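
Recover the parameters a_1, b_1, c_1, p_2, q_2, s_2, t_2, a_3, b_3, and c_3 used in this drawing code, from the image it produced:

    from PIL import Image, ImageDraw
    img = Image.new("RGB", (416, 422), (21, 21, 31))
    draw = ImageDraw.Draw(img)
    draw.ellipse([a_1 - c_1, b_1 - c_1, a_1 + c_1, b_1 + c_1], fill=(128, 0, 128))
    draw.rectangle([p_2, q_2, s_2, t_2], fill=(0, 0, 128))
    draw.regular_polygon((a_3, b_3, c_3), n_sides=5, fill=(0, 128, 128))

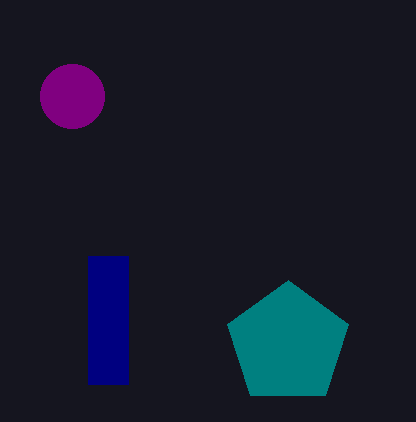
a_1 = 72
b_1 = 96
c_1 = 32
p_2 = 88
q_2 = 256
s_2 = 128
t_2 = 384
a_3 = 288
b_3 = 344
c_3 = 64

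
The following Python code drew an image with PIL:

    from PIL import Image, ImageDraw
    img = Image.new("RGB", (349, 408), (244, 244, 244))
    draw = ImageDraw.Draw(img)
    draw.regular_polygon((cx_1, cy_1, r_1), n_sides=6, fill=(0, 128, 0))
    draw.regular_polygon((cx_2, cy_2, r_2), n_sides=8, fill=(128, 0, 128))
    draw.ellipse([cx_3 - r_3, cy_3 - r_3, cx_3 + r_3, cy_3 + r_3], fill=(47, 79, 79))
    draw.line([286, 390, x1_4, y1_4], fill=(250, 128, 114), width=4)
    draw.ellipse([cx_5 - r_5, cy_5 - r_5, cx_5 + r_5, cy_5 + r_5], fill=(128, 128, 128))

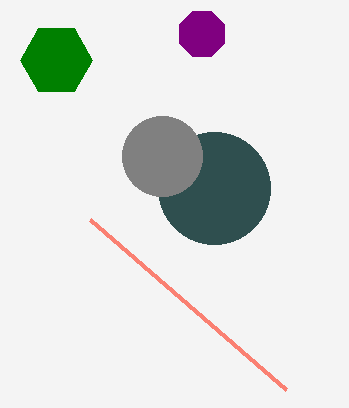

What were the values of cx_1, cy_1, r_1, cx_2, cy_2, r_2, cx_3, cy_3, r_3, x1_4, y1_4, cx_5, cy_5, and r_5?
cx_1 = 56; cy_1 = 60; r_1 = 36; cx_2 = 202; cy_2 = 34; r_2 = 24; cx_3 = 214; cy_3 = 188; r_3 = 56; x1_4 = 90; y1_4 = 220; cx_5 = 162; cy_5 = 156; r_5 = 40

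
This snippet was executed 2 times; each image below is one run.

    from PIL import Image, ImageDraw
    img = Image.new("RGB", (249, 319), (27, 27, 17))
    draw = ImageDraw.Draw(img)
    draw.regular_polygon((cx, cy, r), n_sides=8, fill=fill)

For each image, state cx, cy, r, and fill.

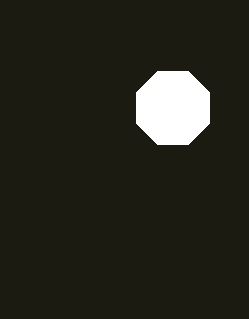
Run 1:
cx = 173; cy = 108; r = 40; fill = 'white'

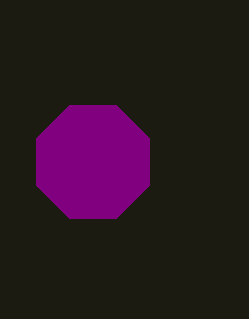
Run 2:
cx = 93
cy = 162
r = 61
fill = 'purple'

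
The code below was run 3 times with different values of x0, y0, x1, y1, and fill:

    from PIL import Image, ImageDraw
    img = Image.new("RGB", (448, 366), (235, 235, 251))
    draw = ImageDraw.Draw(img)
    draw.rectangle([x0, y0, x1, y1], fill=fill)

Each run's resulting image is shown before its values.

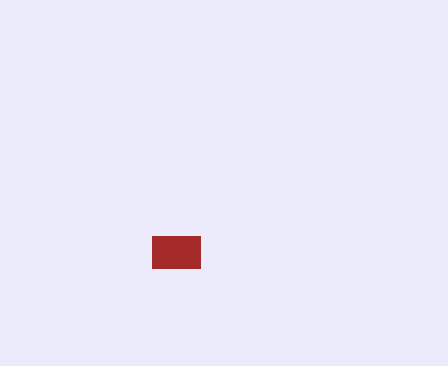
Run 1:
x0 = 152; y0 = 236; x1 = 200; y1 = 268; fill = 'brown'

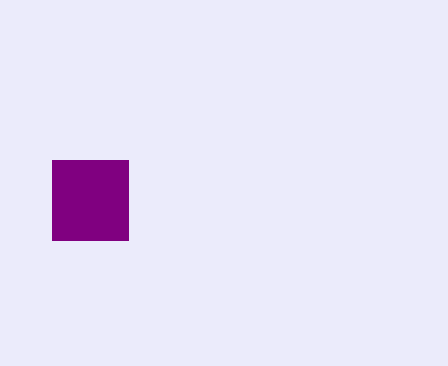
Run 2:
x0 = 52, y0 = 160, x1 = 128, y1 = 240, fill = 'purple'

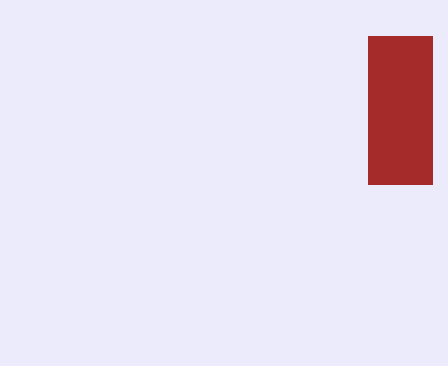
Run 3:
x0 = 368, y0 = 36, x1 = 432, y1 = 184, fill = 'brown'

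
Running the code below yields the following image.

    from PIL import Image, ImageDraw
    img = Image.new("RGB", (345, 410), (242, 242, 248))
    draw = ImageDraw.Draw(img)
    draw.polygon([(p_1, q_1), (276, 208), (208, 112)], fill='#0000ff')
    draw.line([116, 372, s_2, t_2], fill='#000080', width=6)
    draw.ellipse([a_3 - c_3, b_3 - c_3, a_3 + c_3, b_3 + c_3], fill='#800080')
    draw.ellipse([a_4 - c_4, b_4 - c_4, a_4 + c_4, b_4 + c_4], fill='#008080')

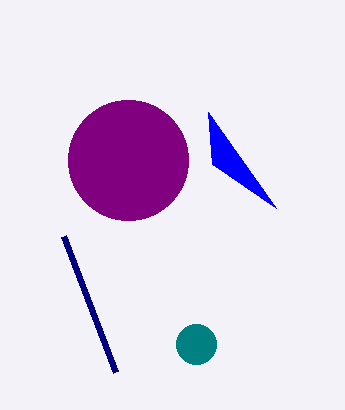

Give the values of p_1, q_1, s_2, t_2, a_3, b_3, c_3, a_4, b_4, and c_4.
p_1 = 212; q_1 = 164; s_2 = 64; t_2 = 236; a_3 = 128; b_3 = 160; c_3 = 60; a_4 = 196; b_4 = 344; c_4 = 20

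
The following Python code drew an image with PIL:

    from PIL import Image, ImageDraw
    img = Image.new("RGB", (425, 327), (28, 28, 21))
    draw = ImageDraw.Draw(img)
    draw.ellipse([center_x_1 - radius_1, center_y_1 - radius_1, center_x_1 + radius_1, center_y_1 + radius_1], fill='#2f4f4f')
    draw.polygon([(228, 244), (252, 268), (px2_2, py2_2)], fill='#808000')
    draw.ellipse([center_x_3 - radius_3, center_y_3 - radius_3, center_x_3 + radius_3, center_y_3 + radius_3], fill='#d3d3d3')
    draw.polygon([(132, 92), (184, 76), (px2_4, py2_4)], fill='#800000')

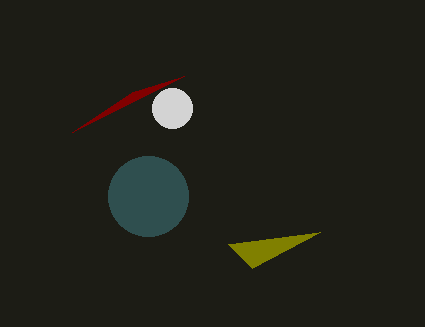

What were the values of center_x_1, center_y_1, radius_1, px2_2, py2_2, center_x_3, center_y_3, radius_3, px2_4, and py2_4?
center_x_1 = 148, center_y_1 = 196, radius_1 = 40, px2_2 = 320, py2_2 = 232, center_x_3 = 172, center_y_3 = 108, radius_3 = 20, px2_4 = 72, py2_4 = 132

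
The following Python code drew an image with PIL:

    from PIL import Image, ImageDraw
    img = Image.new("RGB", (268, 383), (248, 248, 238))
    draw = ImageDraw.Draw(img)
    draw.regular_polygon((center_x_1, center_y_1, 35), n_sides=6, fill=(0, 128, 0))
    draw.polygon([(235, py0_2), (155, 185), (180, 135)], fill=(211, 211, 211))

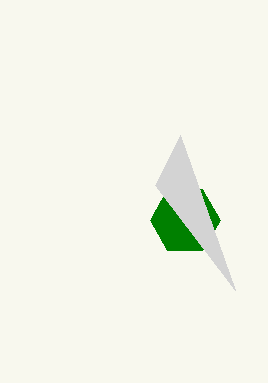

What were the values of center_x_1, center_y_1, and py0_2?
center_x_1 = 185, center_y_1 = 220, py0_2 = 290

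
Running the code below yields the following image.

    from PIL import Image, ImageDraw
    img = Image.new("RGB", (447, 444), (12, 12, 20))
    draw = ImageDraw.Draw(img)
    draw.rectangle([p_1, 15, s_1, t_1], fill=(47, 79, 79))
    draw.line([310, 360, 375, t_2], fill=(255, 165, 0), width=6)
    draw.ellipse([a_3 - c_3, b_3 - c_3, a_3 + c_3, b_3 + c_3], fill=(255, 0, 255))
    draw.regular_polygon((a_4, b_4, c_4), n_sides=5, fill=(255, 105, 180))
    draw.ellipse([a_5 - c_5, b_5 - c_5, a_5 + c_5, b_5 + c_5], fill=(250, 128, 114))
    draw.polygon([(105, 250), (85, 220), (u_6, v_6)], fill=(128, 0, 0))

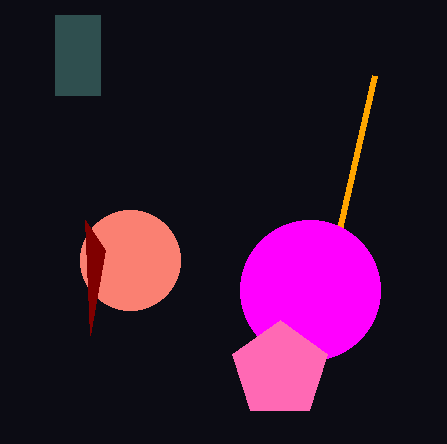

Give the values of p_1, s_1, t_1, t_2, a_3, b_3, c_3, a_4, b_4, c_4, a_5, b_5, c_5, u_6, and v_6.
p_1 = 55; s_1 = 100; t_1 = 95; t_2 = 75; a_3 = 310; b_3 = 290; c_3 = 70; a_4 = 280; b_4 = 370; c_4 = 50; a_5 = 130; b_5 = 260; c_5 = 50; u_6 = 90; v_6 = 335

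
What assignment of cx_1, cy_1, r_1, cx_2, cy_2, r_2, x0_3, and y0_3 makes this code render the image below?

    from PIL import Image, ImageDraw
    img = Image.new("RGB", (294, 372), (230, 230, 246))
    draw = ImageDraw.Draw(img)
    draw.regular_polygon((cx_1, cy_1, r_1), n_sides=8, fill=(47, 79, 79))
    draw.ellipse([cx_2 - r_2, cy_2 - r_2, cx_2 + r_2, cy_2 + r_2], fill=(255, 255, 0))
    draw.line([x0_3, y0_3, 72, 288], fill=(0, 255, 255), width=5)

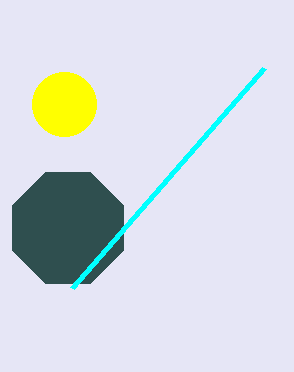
cx_1 = 68; cy_1 = 228; r_1 = 60; cx_2 = 64; cy_2 = 104; r_2 = 32; x0_3 = 264; y0_3 = 68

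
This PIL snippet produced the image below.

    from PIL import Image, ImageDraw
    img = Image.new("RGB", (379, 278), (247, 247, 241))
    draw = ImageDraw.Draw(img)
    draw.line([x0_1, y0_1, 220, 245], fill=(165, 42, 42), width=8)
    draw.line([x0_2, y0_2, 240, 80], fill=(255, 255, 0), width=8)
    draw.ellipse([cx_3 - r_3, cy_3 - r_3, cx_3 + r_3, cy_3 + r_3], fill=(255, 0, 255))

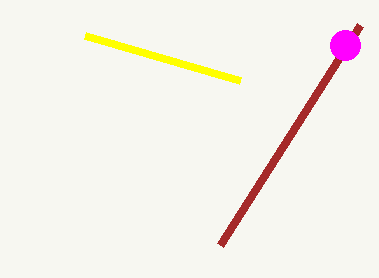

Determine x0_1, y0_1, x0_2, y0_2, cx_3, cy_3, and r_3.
x0_1 = 360, y0_1 = 25, x0_2 = 85, y0_2 = 35, cx_3 = 345, cy_3 = 45, r_3 = 15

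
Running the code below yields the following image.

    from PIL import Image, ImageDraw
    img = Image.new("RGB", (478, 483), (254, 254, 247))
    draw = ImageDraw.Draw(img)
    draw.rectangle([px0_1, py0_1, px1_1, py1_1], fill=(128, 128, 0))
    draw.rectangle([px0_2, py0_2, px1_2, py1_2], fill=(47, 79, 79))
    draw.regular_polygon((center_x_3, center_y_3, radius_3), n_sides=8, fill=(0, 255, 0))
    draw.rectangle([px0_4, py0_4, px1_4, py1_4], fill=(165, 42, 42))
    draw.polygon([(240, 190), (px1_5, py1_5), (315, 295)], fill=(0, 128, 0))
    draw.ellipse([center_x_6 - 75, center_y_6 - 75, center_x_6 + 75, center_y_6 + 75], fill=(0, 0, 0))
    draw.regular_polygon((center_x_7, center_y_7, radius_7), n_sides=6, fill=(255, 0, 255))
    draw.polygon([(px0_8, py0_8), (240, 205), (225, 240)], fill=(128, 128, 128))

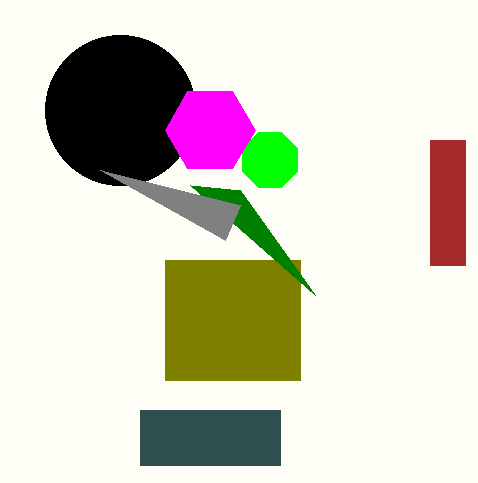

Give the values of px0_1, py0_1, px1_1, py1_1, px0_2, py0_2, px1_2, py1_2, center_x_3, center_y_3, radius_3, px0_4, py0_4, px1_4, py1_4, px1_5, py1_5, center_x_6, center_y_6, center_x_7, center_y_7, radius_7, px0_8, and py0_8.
px0_1 = 165; py0_1 = 260; px1_1 = 300; py1_1 = 380; px0_2 = 140; py0_2 = 410; px1_2 = 280; py1_2 = 465; center_x_3 = 270; center_y_3 = 160; radius_3 = 30; px0_4 = 430; py0_4 = 140; px1_4 = 465; py1_4 = 265; px1_5 = 190; py1_5 = 185; center_x_6 = 120; center_y_6 = 110; center_x_7 = 210; center_y_7 = 130; radius_7 = 45; px0_8 = 100; py0_8 = 170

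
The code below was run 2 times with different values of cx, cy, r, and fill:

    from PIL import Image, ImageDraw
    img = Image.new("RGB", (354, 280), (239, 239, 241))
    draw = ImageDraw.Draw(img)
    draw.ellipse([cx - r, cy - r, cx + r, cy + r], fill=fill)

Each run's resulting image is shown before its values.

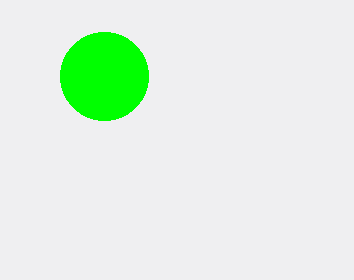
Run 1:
cx = 104
cy = 76
r = 44
fill = 'lime'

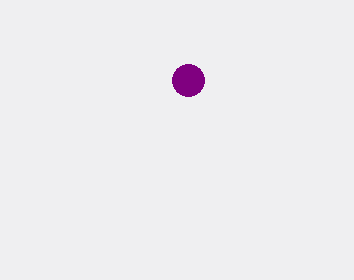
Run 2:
cx = 188; cy = 80; r = 16; fill = 'purple'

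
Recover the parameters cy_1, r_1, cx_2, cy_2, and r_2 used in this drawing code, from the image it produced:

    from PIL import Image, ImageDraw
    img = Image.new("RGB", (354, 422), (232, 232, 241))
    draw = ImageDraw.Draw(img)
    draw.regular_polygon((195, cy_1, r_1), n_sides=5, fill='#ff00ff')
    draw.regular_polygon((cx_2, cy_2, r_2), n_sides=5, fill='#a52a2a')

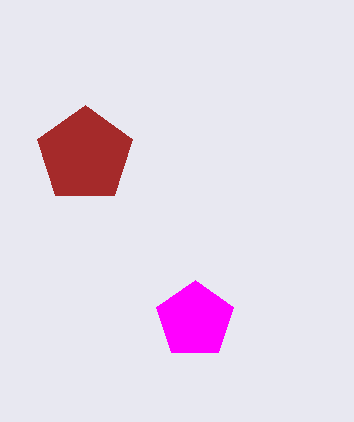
cy_1 = 320, r_1 = 40, cx_2 = 85, cy_2 = 155, r_2 = 50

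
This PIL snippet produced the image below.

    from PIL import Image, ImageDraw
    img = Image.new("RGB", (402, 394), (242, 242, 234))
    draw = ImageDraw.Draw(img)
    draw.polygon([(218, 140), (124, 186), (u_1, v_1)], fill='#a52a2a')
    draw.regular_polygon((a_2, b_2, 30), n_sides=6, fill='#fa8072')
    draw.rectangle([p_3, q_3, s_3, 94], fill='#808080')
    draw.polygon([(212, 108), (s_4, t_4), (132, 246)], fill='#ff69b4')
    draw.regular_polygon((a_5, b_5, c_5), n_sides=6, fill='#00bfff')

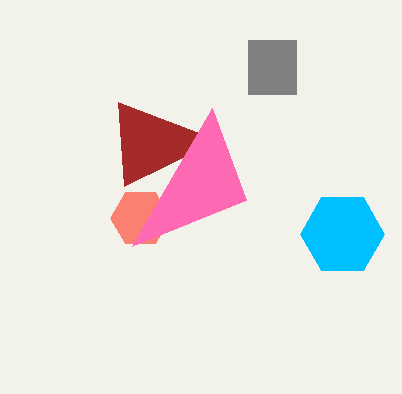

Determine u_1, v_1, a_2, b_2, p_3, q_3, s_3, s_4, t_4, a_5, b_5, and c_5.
u_1 = 118; v_1 = 102; a_2 = 140; b_2 = 218; p_3 = 248; q_3 = 40; s_3 = 296; s_4 = 246; t_4 = 200; a_5 = 342; b_5 = 234; c_5 = 42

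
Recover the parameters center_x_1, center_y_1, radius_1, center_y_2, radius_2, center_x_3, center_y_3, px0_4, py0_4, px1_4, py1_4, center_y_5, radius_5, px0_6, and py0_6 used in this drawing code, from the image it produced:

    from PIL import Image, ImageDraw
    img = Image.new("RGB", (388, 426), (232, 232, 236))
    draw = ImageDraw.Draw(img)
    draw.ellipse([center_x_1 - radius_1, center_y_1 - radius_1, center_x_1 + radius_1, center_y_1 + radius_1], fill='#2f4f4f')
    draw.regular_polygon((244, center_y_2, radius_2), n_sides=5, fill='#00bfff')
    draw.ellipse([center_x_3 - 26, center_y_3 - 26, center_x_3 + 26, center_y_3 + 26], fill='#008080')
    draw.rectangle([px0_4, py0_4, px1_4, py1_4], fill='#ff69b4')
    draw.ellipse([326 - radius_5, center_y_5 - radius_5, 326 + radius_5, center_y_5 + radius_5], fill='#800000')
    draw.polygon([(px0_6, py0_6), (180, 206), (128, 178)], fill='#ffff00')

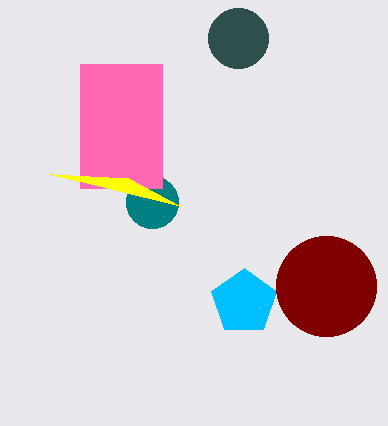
center_x_1 = 238, center_y_1 = 38, radius_1 = 30, center_y_2 = 302, radius_2 = 34, center_x_3 = 152, center_y_3 = 202, px0_4 = 80, py0_4 = 64, px1_4 = 162, py1_4 = 188, center_y_5 = 286, radius_5 = 50, px0_6 = 50, py0_6 = 174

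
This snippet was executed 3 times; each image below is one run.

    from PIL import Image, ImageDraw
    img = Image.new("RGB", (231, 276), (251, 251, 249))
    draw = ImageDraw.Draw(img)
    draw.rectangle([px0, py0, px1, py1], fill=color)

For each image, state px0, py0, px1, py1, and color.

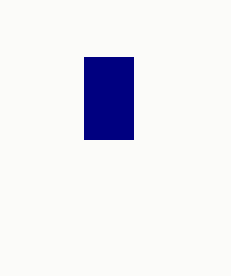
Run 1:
px0 = 84; py0 = 57; px1 = 133; py1 = 139; color = 'navy'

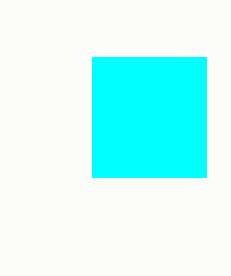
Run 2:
px0 = 92
py0 = 57
px1 = 206
py1 = 177
color = 'cyan'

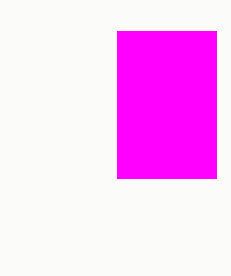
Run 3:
px0 = 117; py0 = 31; px1 = 216; py1 = 178; color = 'magenta'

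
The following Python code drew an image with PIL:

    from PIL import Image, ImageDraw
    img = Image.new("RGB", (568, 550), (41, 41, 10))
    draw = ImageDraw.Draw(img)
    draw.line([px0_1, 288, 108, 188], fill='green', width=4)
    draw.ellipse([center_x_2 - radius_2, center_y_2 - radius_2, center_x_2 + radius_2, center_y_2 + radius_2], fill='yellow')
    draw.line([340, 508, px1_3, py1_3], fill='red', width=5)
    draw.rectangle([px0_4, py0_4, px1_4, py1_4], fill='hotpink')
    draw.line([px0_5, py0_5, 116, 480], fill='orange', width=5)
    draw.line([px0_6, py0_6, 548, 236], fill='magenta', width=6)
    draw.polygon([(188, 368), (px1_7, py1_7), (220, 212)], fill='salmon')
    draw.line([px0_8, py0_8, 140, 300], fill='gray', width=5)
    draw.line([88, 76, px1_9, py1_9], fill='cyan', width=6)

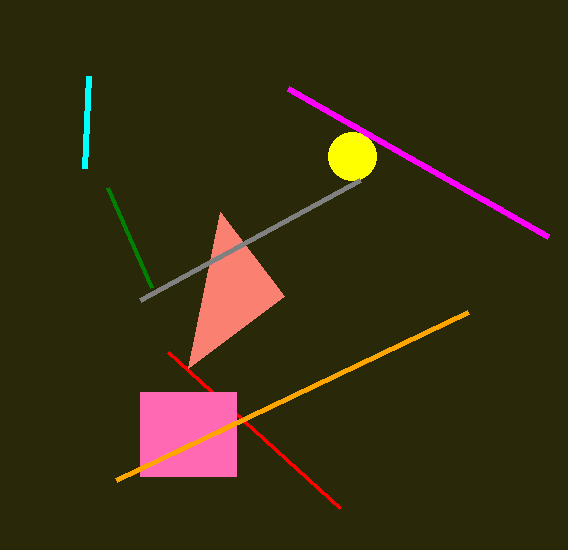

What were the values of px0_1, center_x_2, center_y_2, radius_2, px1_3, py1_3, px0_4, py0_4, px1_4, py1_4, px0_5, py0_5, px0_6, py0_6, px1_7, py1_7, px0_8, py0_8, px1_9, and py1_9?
px0_1 = 152; center_x_2 = 352; center_y_2 = 156; radius_2 = 24; px1_3 = 168; py1_3 = 352; px0_4 = 140; py0_4 = 392; px1_4 = 236; py1_4 = 476; px0_5 = 468; py0_5 = 312; px0_6 = 288; py0_6 = 88; px1_7 = 284; py1_7 = 296; px0_8 = 360; py0_8 = 180; px1_9 = 84; py1_9 = 168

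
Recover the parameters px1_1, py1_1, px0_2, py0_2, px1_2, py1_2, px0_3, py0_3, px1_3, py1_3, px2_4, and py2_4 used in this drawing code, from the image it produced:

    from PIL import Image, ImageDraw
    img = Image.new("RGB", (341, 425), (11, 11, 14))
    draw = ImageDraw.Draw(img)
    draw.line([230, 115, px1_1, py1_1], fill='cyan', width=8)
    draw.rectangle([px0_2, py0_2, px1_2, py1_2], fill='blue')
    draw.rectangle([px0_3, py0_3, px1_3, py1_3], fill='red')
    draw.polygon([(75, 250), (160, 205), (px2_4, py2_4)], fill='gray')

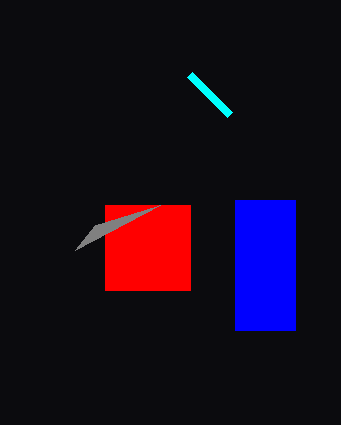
px1_1 = 190
py1_1 = 75
px0_2 = 235
py0_2 = 200
px1_2 = 295
py1_2 = 330
px0_3 = 105
py0_3 = 205
px1_3 = 190
py1_3 = 290
px2_4 = 95
py2_4 = 225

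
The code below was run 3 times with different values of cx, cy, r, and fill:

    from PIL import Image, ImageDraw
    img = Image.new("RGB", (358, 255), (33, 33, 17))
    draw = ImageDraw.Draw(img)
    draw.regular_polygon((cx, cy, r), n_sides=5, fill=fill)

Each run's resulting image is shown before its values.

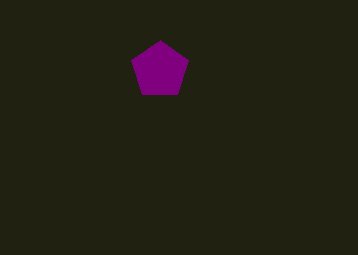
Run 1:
cx = 160
cy = 70
r = 30
fill = 'purple'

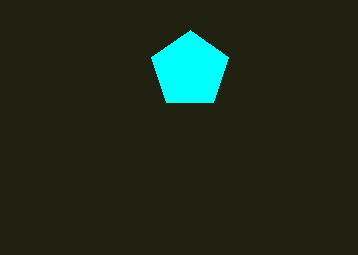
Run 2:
cx = 190, cy = 70, r = 40, fill = 'cyan'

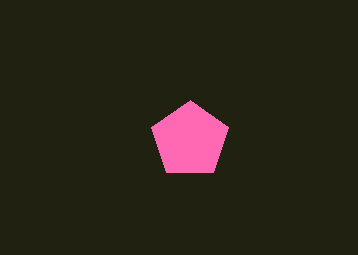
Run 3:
cx = 190, cy = 140, r = 40, fill = 'hotpink'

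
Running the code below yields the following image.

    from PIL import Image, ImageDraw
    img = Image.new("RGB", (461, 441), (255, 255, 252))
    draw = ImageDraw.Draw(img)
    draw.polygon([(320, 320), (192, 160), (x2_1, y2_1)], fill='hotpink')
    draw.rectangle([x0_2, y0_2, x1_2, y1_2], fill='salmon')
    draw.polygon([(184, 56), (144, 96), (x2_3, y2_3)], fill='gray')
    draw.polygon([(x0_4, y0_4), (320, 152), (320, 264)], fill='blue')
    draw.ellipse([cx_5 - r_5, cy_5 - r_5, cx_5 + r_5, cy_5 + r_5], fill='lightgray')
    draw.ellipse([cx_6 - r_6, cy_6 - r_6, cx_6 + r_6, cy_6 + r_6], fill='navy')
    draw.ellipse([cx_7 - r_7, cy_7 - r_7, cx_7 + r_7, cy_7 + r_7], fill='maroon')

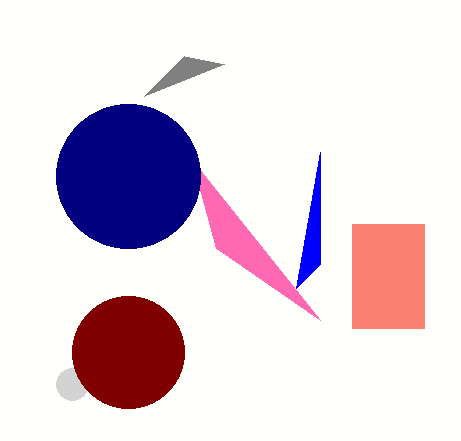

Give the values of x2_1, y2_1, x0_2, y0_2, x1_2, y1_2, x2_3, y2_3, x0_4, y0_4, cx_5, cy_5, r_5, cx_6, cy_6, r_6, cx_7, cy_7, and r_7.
x2_1 = 216; y2_1 = 248; x0_2 = 352; y0_2 = 224; x1_2 = 424; y1_2 = 328; x2_3 = 224; y2_3 = 64; x0_4 = 296; y0_4 = 288; cx_5 = 72; cy_5 = 384; r_5 = 16; cx_6 = 128; cy_6 = 176; r_6 = 72; cx_7 = 128; cy_7 = 352; r_7 = 56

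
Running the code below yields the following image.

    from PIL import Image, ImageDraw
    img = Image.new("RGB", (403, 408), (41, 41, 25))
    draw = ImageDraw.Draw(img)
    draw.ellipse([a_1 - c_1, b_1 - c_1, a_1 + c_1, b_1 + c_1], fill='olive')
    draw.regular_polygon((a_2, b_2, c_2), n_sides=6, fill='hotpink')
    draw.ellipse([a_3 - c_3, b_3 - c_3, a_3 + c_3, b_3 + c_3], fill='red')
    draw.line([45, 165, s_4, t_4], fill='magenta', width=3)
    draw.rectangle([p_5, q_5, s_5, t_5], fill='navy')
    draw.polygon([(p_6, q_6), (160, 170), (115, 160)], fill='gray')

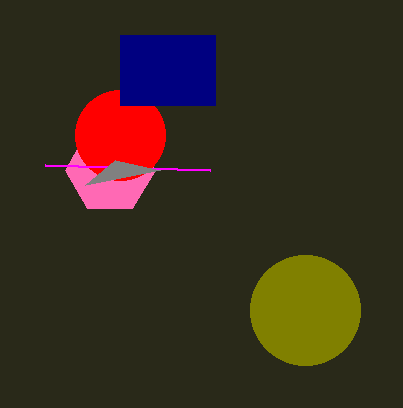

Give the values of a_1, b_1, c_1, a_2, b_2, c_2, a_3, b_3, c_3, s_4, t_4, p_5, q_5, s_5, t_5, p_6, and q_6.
a_1 = 305
b_1 = 310
c_1 = 55
a_2 = 110
b_2 = 170
c_2 = 45
a_3 = 120
b_3 = 135
c_3 = 45
s_4 = 210
t_4 = 170
p_5 = 120
q_5 = 35
s_5 = 215
t_5 = 105
p_6 = 85
q_6 = 185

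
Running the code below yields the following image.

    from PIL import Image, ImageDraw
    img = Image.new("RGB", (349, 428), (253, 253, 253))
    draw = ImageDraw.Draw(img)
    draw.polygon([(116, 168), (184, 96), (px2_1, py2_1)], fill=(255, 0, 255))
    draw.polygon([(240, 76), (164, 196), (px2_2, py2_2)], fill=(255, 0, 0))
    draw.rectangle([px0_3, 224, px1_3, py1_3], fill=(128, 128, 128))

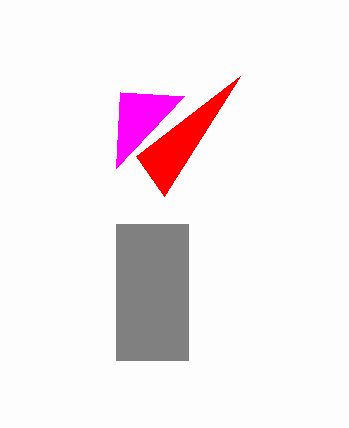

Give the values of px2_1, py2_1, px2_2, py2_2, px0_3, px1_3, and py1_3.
px2_1 = 120
py2_1 = 92
px2_2 = 136
py2_2 = 156
px0_3 = 116
px1_3 = 188
py1_3 = 360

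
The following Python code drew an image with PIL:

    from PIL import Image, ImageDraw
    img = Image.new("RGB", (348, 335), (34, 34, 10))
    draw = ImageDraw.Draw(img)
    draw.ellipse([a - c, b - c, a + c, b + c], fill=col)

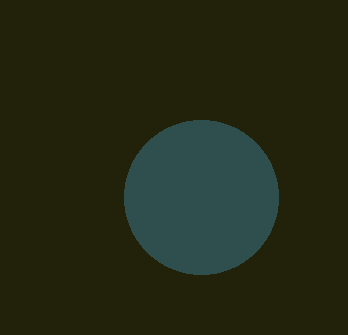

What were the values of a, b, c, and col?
a = 201
b = 197
c = 77
col = 'darkslategray'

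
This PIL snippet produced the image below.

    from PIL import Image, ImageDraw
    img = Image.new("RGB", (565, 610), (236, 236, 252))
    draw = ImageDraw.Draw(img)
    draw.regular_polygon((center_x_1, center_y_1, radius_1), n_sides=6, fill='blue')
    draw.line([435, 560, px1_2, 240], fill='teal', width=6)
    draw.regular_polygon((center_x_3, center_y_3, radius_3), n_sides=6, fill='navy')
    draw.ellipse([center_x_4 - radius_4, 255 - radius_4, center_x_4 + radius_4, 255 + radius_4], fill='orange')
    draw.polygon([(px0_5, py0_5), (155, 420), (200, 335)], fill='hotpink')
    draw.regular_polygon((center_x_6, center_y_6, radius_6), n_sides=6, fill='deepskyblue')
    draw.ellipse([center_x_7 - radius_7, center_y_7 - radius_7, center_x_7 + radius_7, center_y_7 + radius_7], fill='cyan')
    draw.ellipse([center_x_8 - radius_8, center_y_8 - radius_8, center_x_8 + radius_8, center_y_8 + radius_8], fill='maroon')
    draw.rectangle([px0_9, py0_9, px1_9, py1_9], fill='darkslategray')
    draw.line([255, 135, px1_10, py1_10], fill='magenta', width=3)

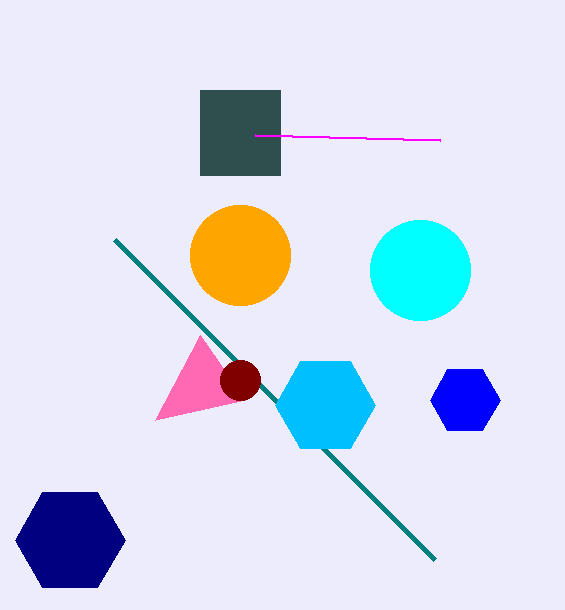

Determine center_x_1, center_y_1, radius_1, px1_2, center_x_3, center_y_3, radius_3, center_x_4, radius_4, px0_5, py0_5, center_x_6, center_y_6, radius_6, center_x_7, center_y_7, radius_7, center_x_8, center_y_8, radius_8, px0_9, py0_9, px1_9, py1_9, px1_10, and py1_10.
center_x_1 = 465
center_y_1 = 400
radius_1 = 35
px1_2 = 115
center_x_3 = 70
center_y_3 = 540
radius_3 = 55
center_x_4 = 240
radius_4 = 50
px0_5 = 245
py0_5 = 400
center_x_6 = 325
center_y_6 = 405
radius_6 = 50
center_x_7 = 420
center_y_7 = 270
radius_7 = 50
center_x_8 = 240
center_y_8 = 380
radius_8 = 20
px0_9 = 200
py0_9 = 90
px1_9 = 280
py1_9 = 175
px1_10 = 440
py1_10 = 140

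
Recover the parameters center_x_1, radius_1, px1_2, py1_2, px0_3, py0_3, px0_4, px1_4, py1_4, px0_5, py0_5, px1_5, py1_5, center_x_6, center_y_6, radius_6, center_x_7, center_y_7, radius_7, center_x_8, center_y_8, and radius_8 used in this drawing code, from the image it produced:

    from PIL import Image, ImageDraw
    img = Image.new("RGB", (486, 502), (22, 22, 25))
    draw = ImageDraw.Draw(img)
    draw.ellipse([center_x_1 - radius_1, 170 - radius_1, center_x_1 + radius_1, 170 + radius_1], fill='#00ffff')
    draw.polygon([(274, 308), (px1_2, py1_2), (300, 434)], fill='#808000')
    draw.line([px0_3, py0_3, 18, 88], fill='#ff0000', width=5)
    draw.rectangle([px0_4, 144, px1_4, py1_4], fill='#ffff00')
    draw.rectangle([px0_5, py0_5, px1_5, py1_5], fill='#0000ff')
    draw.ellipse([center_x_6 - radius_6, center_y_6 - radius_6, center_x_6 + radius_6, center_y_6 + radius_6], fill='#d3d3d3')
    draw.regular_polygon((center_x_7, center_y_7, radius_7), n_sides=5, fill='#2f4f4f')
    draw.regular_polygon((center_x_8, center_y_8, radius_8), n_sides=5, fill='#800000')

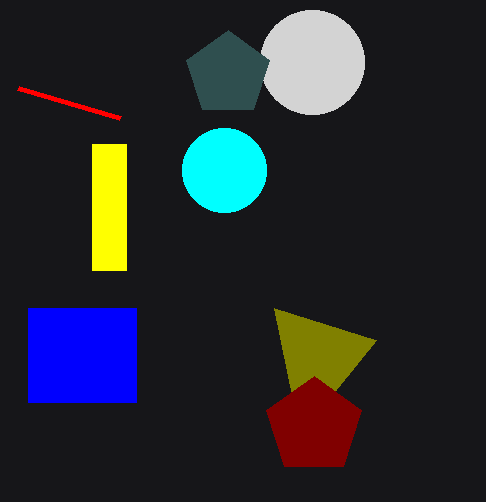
center_x_1 = 224; radius_1 = 42; px1_2 = 376; py1_2 = 340; px0_3 = 120; py0_3 = 118; px0_4 = 92; px1_4 = 126; py1_4 = 270; px0_5 = 28; py0_5 = 308; px1_5 = 136; py1_5 = 402; center_x_6 = 312; center_y_6 = 62; radius_6 = 52; center_x_7 = 228; center_y_7 = 74; radius_7 = 44; center_x_8 = 314; center_y_8 = 426; radius_8 = 50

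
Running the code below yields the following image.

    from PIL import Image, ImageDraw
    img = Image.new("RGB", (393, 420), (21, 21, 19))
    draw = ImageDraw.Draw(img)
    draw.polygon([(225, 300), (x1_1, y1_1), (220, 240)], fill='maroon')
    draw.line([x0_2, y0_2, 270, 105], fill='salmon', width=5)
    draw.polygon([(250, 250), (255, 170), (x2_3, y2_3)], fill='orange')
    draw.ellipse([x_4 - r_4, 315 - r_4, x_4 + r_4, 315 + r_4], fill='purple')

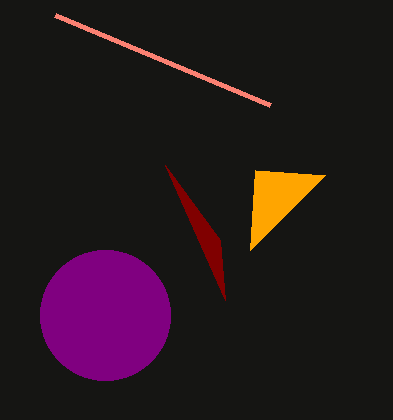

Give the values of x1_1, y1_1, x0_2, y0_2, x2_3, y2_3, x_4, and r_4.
x1_1 = 165, y1_1 = 165, x0_2 = 55, y0_2 = 15, x2_3 = 325, y2_3 = 175, x_4 = 105, r_4 = 65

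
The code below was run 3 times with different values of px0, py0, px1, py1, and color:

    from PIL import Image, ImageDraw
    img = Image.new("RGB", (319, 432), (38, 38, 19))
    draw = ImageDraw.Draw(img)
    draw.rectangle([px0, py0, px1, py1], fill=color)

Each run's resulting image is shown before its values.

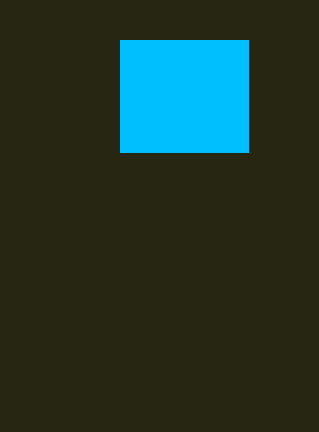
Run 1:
px0 = 120, py0 = 40, px1 = 248, py1 = 152, color = 'deepskyblue'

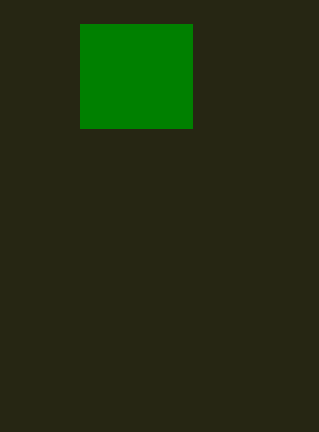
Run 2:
px0 = 80; py0 = 24; px1 = 192; py1 = 128; color = 'green'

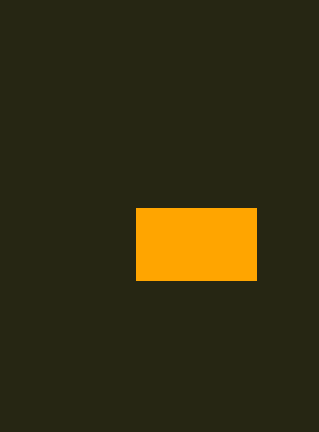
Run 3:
px0 = 136
py0 = 208
px1 = 256
py1 = 280
color = 'orange'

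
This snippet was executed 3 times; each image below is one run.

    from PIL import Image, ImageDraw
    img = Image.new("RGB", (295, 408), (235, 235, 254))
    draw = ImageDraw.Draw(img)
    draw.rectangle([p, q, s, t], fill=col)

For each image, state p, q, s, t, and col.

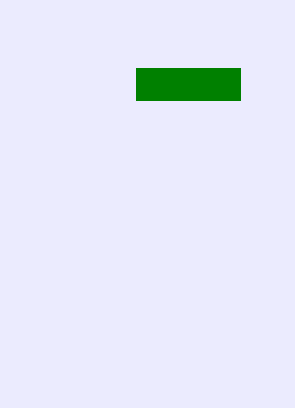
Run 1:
p = 136; q = 68; s = 240; t = 100; col = 'green'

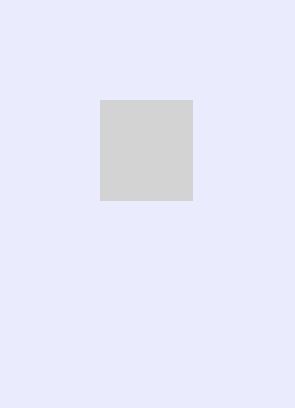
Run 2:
p = 100
q = 100
s = 192
t = 200
col = 'lightgray'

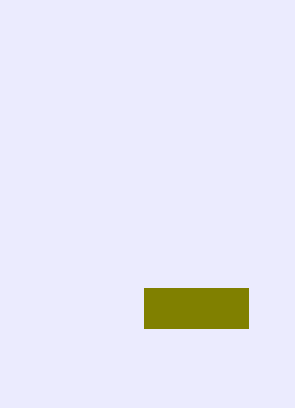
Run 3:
p = 144
q = 288
s = 248
t = 328
col = 'olive'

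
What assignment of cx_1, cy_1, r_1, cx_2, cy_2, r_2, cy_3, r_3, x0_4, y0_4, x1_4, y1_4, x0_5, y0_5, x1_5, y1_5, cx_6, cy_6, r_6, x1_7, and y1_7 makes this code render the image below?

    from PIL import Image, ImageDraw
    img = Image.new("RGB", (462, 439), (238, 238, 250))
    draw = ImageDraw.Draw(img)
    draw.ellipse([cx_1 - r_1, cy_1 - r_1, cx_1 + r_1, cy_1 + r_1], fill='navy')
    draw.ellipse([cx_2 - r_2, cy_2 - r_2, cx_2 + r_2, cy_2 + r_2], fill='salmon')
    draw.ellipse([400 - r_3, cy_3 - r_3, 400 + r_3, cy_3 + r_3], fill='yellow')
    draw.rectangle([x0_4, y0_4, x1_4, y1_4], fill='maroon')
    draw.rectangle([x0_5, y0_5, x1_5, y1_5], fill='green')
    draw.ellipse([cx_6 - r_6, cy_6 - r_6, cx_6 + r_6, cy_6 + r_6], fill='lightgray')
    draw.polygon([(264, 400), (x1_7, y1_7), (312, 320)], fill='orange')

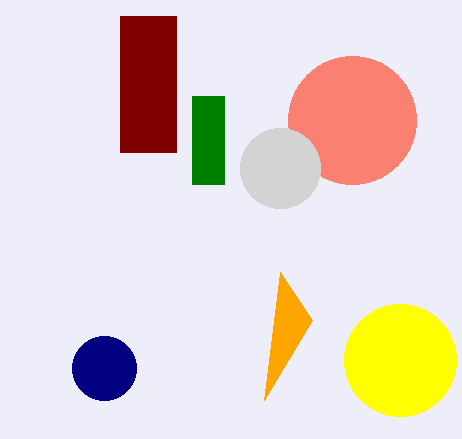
cx_1 = 104; cy_1 = 368; r_1 = 32; cx_2 = 352; cy_2 = 120; r_2 = 64; cy_3 = 360; r_3 = 56; x0_4 = 120; y0_4 = 16; x1_4 = 176; y1_4 = 152; x0_5 = 192; y0_5 = 96; x1_5 = 224; y1_5 = 184; cx_6 = 280; cy_6 = 168; r_6 = 40; x1_7 = 280; y1_7 = 272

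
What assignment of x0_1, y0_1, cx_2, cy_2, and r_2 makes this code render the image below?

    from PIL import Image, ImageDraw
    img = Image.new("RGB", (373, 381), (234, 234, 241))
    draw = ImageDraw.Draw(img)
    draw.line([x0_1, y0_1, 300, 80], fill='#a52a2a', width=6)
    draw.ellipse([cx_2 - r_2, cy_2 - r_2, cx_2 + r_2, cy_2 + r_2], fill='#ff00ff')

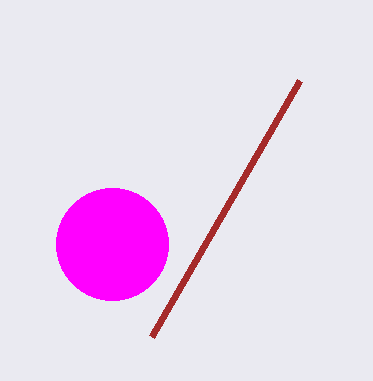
x0_1 = 152
y0_1 = 336
cx_2 = 112
cy_2 = 244
r_2 = 56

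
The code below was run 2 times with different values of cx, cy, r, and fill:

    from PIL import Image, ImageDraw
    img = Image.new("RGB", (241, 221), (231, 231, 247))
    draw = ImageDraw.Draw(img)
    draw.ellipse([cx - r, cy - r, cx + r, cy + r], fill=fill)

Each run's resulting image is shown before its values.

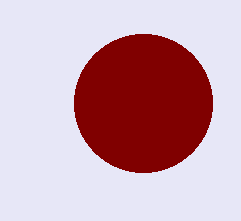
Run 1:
cx = 143; cy = 103; r = 69; fill = 'maroon'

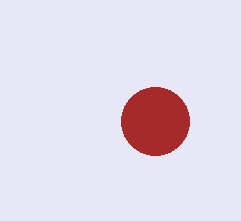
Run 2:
cx = 155, cy = 121, r = 34, fill = 'brown'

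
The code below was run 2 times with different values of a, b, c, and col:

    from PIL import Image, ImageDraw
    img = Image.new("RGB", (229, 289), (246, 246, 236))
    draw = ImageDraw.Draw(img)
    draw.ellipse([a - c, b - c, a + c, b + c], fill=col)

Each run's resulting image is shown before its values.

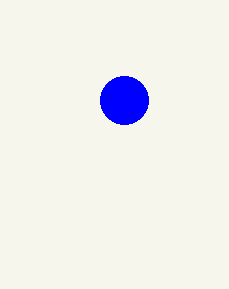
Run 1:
a = 124
b = 100
c = 24
col = 'blue'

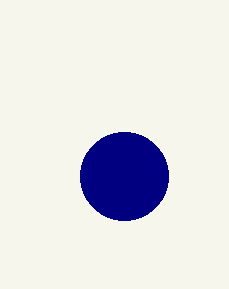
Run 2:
a = 124
b = 176
c = 44
col = 'navy'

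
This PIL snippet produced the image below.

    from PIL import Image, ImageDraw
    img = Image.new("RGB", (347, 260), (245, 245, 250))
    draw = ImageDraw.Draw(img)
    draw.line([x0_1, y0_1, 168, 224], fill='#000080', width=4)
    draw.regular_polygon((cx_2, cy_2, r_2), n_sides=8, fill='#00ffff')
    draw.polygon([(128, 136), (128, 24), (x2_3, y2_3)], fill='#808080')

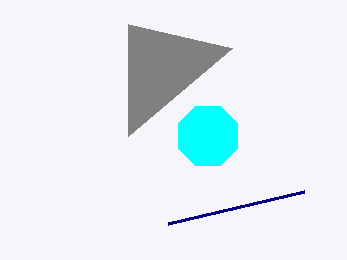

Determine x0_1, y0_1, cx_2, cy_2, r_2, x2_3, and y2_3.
x0_1 = 304, y0_1 = 192, cx_2 = 208, cy_2 = 136, r_2 = 32, x2_3 = 232, y2_3 = 48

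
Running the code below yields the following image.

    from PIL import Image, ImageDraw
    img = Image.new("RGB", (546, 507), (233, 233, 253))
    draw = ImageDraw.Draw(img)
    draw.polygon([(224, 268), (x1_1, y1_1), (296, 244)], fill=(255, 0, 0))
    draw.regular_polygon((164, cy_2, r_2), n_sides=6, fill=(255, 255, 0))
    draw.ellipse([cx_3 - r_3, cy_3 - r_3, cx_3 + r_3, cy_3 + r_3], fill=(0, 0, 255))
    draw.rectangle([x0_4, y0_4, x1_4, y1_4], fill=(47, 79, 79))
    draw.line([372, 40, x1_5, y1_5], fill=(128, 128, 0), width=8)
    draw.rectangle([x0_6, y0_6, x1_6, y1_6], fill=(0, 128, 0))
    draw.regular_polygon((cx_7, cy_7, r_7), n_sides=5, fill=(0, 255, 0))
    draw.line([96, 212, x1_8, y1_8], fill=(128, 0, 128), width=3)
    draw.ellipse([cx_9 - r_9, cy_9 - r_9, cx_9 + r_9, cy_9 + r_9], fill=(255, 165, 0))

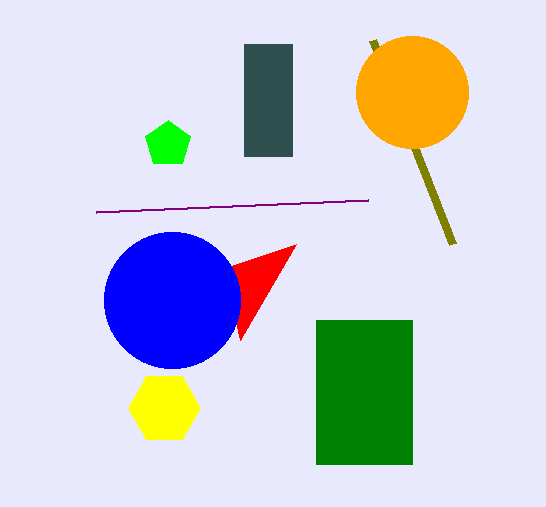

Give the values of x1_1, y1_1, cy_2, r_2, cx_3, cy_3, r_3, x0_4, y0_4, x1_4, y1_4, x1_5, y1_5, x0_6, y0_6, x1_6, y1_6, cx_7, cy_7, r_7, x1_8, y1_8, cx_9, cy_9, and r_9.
x1_1 = 240; y1_1 = 340; cy_2 = 408; r_2 = 36; cx_3 = 172; cy_3 = 300; r_3 = 68; x0_4 = 244; y0_4 = 44; x1_4 = 292; y1_4 = 156; x1_5 = 452; y1_5 = 244; x0_6 = 316; y0_6 = 320; x1_6 = 412; y1_6 = 464; cx_7 = 168; cy_7 = 144; r_7 = 24; x1_8 = 368; y1_8 = 200; cx_9 = 412; cy_9 = 92; r_9 = 56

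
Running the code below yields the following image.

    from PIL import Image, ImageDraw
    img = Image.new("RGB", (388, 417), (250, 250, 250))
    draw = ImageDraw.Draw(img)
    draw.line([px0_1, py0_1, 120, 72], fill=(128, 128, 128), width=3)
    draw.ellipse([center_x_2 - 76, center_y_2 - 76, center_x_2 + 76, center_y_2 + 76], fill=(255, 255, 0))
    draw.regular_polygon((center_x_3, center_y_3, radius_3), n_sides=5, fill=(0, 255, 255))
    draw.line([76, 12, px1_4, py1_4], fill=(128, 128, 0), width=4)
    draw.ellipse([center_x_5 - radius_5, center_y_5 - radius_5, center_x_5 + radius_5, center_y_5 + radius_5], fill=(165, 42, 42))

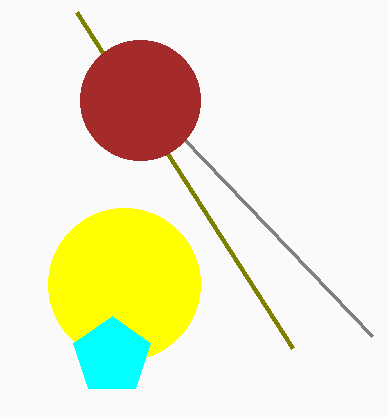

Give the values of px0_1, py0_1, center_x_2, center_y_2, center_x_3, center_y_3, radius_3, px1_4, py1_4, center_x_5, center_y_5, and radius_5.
px0_1 = 372, py0_1 = 336, center_x_2 = 124, center_y_2 = 284, center_x_3 = 112, center_y_3 = 356, radius_3 = 40, px1_4 = 292, py1_4 = 348, center_x_5 = 140, center_y_5 = 100, radius_5 = 60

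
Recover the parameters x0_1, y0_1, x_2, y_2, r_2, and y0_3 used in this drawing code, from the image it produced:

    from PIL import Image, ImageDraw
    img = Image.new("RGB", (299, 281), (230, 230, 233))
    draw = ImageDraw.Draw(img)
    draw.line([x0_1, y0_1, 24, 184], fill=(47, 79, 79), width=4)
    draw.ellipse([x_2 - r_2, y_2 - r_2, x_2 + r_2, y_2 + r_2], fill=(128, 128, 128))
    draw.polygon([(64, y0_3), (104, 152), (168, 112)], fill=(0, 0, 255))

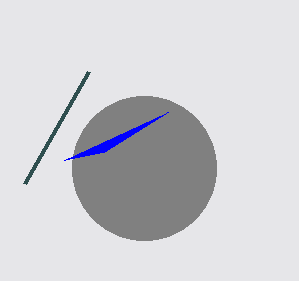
x0_1 = 88
y0_1 = 72
x_2 = 144
y_2 = 168
r_2 = 72
y0_3 = 160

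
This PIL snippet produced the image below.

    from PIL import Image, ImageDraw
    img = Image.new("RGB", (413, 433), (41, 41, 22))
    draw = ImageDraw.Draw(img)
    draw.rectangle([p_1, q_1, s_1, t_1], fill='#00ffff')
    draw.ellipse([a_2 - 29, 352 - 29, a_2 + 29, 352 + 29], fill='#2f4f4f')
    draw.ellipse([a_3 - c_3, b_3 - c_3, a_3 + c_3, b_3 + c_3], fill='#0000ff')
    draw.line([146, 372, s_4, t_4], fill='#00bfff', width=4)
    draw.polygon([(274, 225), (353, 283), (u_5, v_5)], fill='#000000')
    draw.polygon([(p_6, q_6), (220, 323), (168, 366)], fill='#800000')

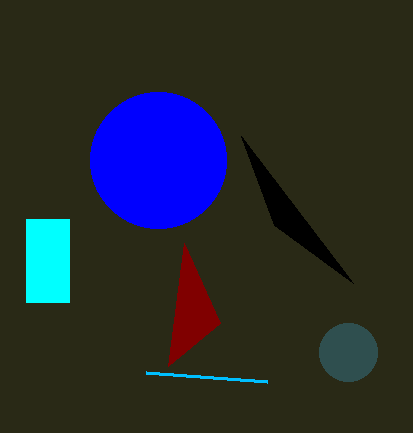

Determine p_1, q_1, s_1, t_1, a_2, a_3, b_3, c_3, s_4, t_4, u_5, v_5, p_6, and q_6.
p_1 = 26
q_1 = 219
s_1 = 69
t_1 = 302
a_2 = 348
a_3 = 158
b_3 = 160
c_3 = 68
s_4 = 267
t_4 = 381
u_5 = 241
v_5 = 136
p_6 = 184
q_6 = 243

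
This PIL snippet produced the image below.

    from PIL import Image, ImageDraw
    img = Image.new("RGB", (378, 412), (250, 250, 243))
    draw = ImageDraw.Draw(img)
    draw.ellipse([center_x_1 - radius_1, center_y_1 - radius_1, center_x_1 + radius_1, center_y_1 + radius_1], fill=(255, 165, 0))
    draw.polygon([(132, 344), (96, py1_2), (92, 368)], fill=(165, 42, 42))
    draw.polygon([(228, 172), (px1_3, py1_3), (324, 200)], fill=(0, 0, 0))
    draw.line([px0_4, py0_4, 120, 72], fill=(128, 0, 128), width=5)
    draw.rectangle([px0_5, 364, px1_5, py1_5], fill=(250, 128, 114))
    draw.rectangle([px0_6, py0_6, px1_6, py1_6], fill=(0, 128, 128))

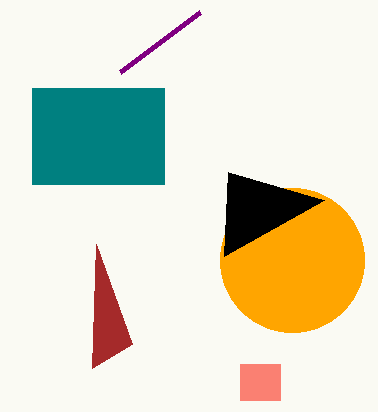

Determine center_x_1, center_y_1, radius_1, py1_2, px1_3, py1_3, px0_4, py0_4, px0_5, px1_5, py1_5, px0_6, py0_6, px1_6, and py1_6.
center_x_1 = 292; center_y_1 = 260; radius_1 = 72; py1_2 = 244; px1_3 = 224; py1_3 = 256; px0_4 = 200; py0_4 = 12; px0_5 = 240; px1_5 = 280; py1_5 = 400; px0_6 = 32; py0_6 = 88; px1_6 = 164; py1_6 = 184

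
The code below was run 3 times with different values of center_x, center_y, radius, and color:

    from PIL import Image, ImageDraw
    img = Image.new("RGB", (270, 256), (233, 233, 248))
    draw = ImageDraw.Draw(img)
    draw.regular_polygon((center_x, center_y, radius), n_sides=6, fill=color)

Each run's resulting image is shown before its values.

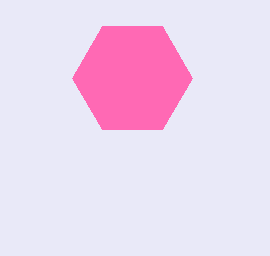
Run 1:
center_x = 132, center_y = 78, radius = 60, color = 'hotpink'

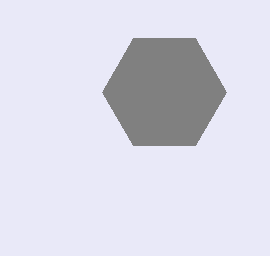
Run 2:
center_x = 164
center_y = 92
radius = 62
color = 'gray'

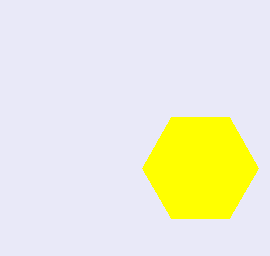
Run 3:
center_x = 200
center_y = 168
radius = 58
color = 'yellow'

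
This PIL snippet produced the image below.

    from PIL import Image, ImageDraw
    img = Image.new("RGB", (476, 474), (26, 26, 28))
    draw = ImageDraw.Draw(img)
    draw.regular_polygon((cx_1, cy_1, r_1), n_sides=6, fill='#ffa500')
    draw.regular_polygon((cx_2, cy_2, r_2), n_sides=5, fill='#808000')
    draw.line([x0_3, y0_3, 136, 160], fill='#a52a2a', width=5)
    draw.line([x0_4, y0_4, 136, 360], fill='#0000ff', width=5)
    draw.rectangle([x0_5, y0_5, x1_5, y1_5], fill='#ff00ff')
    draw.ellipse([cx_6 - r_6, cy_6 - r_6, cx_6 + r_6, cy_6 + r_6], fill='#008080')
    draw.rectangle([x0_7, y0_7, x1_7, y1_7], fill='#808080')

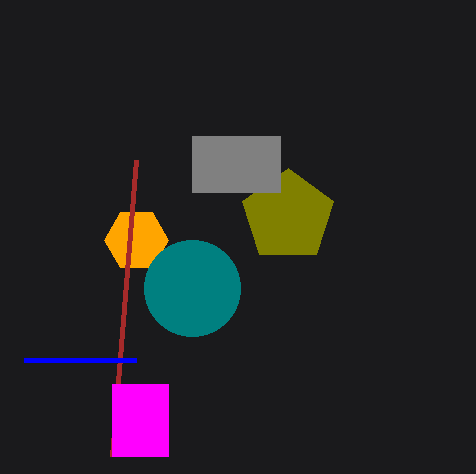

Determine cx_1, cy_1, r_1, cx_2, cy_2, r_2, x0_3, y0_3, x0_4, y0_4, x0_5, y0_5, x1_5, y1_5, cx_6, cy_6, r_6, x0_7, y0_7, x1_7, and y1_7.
cx_1 = 136; cy_1 = 240; r_1 = 32; cx_2 = 288; cy_2 = 216; r_2 = 48; x0_3 = 112; y0_3 = 456; x0_4 = 24; y0_4 = 360; x0_5 = 112; y0_5 = 384; x1_5 = 168; y1_5 = 456; cx_6 = 192; cy_6 = 288; r_6 = 48; x0_7 = 192; y0_7 = 136; x1_7 = 280; y1_7 = 192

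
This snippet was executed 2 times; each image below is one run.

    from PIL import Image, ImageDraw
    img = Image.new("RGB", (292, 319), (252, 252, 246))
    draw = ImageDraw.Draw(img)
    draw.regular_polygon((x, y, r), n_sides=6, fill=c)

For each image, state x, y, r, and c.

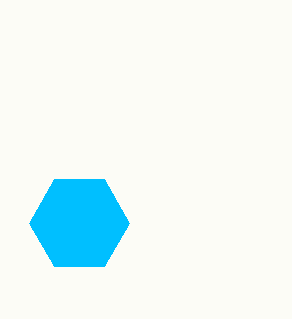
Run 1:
x = 79
y = 223
r = 50
c = 'deepskyblue'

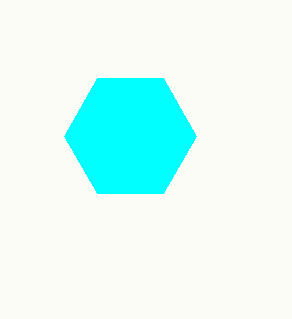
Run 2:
x = 130; y = 136; r = 66; c = 'cyan'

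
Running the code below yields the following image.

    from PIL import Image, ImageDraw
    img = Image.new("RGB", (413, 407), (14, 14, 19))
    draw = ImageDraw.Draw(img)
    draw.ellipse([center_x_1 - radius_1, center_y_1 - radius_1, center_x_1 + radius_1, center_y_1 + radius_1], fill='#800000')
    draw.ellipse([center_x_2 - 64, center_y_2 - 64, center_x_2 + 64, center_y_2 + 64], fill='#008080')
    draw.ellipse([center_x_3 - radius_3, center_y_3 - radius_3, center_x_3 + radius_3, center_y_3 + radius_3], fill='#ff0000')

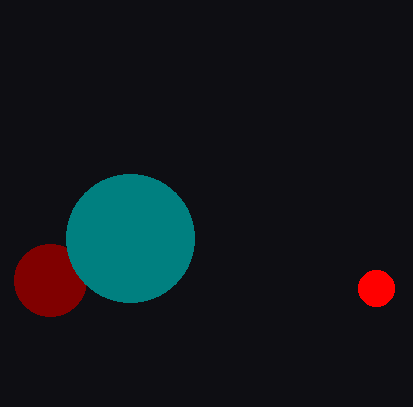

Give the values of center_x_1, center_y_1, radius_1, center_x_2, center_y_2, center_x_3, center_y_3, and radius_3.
center_x_1 = 50
center_y_1 = 280
radius_1 = 36
center_x_2 = 130
center_y_2 = 238
center_x_3 = 376
center_y_3 = 288
radius_3 = 18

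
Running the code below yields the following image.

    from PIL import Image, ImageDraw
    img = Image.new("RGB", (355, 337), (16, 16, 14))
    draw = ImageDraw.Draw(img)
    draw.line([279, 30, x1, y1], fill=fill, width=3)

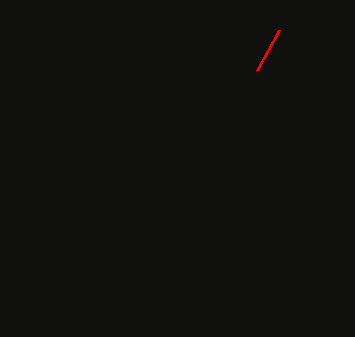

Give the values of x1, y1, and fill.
x1 = 257, y1 = 70, fill = 'red'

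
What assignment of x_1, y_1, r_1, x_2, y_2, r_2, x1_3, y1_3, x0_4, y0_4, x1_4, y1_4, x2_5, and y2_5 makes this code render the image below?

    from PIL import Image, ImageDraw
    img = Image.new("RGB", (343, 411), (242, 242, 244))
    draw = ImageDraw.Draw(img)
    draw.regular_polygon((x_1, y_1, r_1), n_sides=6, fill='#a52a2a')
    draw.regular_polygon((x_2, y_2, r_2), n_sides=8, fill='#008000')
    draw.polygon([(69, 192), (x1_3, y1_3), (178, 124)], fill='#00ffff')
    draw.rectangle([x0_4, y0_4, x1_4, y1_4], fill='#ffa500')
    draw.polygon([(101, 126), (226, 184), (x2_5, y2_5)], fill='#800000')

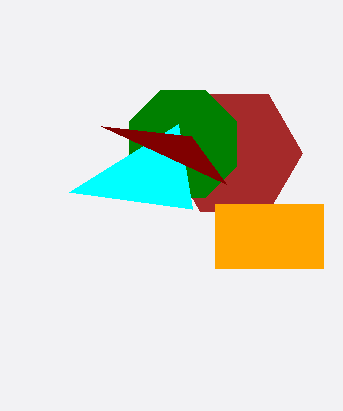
x_1 = 234; y_1 = 153; r_1 = 68; x_2 = 183; y_2 = 144; r_2 = 58; x1_3 = 192; y1_3 = 209; x0_4 = 215; y0_4 = 204; x1_4 = 323; y1_4 = 268; x2_5 = 191; y2_5 = 136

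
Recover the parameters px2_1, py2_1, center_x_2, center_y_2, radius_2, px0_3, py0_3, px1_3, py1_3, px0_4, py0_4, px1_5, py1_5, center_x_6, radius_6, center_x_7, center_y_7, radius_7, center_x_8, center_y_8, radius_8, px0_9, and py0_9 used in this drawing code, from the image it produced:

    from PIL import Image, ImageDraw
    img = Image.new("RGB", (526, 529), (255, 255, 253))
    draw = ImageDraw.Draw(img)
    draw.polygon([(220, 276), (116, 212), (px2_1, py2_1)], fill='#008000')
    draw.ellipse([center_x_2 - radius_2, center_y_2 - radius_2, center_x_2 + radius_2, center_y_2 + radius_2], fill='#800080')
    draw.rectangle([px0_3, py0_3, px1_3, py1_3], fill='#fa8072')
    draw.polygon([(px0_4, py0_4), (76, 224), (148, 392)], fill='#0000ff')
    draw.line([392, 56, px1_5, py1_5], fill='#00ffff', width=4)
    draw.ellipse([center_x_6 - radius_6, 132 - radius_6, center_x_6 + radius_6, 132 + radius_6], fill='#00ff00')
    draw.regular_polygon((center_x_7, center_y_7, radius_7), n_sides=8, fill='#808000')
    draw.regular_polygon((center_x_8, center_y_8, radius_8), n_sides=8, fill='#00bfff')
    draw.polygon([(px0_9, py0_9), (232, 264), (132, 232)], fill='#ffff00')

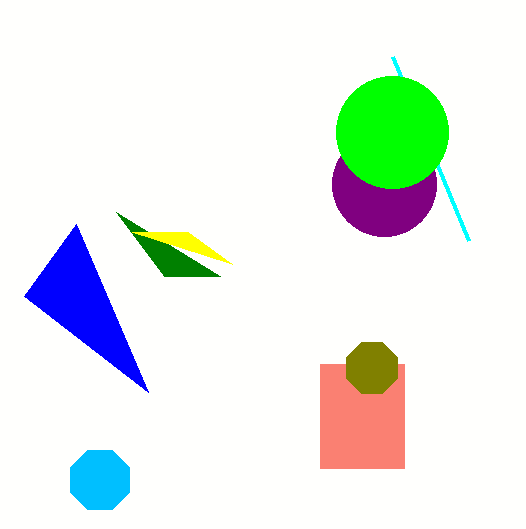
px2_1 = 164
py2_1 = 276
center_x_2 = 384
center_y_2 = 184
radius_2 = 52
px0_3 = 320
py0_3 = 364
px1_3 = 404
py1_3 = 468
px0_4 = 24
py0_4 = 296
px1_5 = 468
py1_5 = 240
center_x_6 = 392
radius_6 = 56
center_x_7 = 372
center_y_7 = 368
radius_7 = 28
center_x_8 = 100
center_y_8 = 480
radius_8 = 32
px0_9 = 188
py0_9 = 232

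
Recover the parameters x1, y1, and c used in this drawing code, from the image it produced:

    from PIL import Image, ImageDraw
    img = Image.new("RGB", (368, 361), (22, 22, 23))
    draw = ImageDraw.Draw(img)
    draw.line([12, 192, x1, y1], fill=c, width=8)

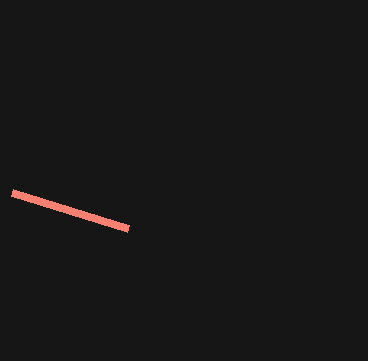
x1 = 128
y1 = 228
c = 'salmon'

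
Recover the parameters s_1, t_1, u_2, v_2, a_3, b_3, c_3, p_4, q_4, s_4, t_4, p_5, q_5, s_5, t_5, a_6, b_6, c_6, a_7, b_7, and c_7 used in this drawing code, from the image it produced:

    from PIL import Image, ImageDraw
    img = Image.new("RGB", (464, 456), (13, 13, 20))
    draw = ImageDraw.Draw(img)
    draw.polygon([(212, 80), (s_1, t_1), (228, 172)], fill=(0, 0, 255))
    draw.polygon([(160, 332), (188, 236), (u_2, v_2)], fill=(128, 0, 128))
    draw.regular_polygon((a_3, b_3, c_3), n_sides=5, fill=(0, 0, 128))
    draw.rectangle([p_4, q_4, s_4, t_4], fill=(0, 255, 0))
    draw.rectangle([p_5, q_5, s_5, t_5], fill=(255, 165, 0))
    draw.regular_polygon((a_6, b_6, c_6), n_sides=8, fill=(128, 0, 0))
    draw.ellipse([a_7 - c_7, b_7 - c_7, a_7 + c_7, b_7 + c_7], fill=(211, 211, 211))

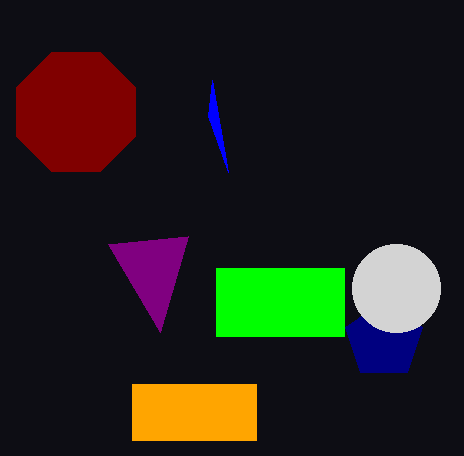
s_1 = 208
t_1 = 116
u_2 = 108
v_2 = 244
a_3 = 384
b_3 = 340
c_3 = 40
p_4 = 216
q_4 = 268
s_4 = 344
t_4 = 336
p_5 = 132
q_5 = 384
s_5 = 256
t_5 = 440
a_6 = 76
b_6 = 112
c_6 = 64
a_7 = 396
b_7 = 288
c_7 = 44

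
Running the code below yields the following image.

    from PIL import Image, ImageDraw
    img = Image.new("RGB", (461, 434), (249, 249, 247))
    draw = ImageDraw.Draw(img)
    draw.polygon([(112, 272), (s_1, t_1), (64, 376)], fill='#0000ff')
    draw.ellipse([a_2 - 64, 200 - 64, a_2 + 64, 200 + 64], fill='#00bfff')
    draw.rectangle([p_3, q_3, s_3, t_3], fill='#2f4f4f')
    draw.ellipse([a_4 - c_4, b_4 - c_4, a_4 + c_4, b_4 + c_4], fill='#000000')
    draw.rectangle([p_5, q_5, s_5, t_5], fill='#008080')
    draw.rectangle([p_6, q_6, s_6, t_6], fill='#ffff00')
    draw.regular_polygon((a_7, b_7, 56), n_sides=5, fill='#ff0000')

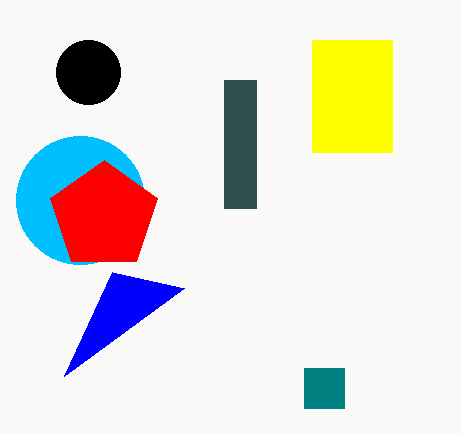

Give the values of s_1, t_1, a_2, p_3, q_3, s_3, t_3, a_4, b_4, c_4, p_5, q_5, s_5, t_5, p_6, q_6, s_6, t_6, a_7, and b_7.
s_1 = 184, t_1 = 288, a_2 = 80, p_3 = 224, q_3 = 80, s_3 = 256, t_3 = 208, a_4 = 88, b_4 = 72, c_4 = 32, p_5 = 304, q_5 = 368, s_5 = 344, t_5 = 408, p_6 = 312, q_6 = 40, s_6 = 392, t_6 = 152, a_7 = 104, b_7 = 216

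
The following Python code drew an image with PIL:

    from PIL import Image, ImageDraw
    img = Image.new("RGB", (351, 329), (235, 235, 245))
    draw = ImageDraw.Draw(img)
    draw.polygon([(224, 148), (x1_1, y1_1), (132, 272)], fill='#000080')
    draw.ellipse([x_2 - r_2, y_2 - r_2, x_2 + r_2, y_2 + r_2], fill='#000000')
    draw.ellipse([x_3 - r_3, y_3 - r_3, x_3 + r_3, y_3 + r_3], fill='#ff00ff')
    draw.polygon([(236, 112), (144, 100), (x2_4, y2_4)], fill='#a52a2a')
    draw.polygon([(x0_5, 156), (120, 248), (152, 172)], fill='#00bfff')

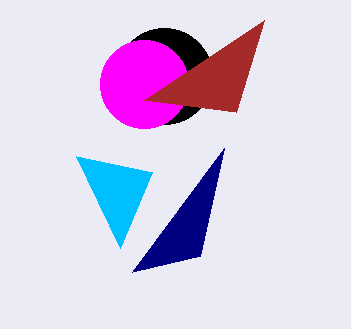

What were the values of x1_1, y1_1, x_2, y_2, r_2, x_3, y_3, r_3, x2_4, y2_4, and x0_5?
x1_1 = 200
y1_1 = 256
x_2 = 164
y_2 = 76
r_2 = 48
x_3 = 144
y_3 = 84
r_3 = 44
x2_4 = 264
y2_4 = 20
x0_5 = 76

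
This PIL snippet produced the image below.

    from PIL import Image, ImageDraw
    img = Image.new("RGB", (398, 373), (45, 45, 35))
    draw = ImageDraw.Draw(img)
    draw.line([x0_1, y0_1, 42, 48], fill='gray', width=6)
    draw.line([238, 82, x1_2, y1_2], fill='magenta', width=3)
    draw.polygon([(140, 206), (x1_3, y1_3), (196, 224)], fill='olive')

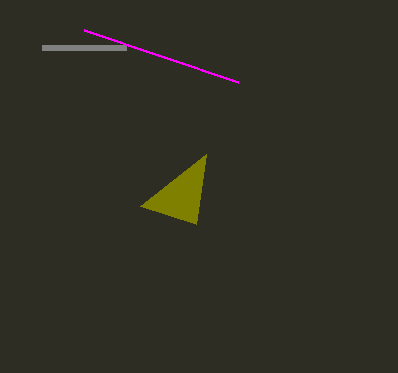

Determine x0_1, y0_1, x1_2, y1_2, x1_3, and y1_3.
x0_1 = 126; y0_1 = 48; x1_2 = 84; y1_2 = 30; x1_3 = 206; y1_3 = 154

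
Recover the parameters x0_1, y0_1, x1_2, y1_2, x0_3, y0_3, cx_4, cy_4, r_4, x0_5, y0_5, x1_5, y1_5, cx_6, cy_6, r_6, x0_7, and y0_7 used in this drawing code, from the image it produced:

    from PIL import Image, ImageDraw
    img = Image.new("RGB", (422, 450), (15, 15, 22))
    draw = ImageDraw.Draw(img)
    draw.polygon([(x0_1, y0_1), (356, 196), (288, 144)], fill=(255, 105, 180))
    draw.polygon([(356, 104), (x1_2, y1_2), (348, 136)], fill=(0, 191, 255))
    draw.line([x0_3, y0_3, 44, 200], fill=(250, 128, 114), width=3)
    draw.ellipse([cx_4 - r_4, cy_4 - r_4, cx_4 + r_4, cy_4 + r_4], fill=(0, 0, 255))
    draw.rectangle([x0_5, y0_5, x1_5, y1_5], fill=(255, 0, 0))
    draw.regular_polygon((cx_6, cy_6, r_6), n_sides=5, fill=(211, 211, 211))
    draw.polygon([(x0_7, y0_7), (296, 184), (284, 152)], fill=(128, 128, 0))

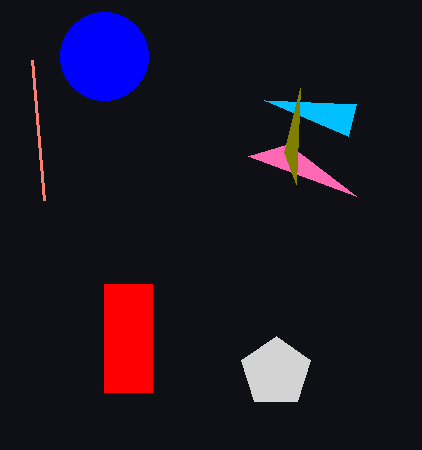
x0_1 = 248; y0_1 = 156; x1_2 = 264; y1_2 = 100; x0_3 = 32; y0_3 = 60; cx_4 = 104; cy_4 = 56; r_4 = 44; x0_5 = 104; y0_5 = 284; x1_5 = 152; y1_5 = 392; cx_6 = 276; cy_6 = 372; r_6 = 36; x0_7 = 300; y0_7 = 88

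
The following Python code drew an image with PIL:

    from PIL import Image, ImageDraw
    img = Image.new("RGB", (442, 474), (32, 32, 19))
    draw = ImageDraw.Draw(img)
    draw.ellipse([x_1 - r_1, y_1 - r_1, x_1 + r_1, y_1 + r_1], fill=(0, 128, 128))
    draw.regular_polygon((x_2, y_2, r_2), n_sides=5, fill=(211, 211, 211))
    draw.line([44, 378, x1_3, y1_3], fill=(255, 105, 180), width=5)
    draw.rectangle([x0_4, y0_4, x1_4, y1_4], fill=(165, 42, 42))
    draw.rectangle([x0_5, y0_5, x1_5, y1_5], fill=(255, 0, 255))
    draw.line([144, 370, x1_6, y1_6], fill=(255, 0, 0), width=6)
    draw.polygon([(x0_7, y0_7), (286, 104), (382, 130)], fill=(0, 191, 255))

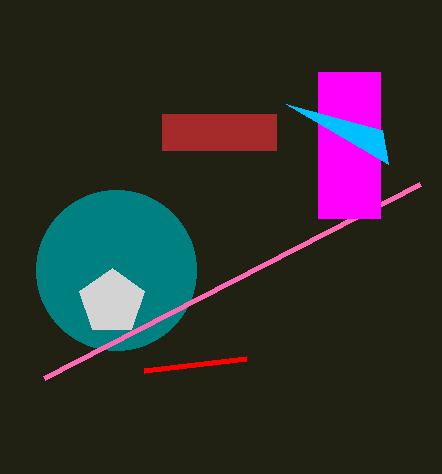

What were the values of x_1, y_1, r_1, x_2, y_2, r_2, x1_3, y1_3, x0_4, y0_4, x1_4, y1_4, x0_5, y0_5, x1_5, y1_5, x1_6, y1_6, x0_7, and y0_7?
x_1 = 116
y_1 = 270
r_1 = 80
x_2 = 112
y_2 = 302
r_2 = 34
x1_3 = 420
y1_3 = 184
x0_4 = 162
y0_4 = 114
x1_4 = 276
y1_4 = 150
x0_5 = 318
y0_5 = 72
x1_5 = 380
y1_5 = 218
x1_6 = 246
y1_6 = 358
x0_7 = 388
y0_7 = 164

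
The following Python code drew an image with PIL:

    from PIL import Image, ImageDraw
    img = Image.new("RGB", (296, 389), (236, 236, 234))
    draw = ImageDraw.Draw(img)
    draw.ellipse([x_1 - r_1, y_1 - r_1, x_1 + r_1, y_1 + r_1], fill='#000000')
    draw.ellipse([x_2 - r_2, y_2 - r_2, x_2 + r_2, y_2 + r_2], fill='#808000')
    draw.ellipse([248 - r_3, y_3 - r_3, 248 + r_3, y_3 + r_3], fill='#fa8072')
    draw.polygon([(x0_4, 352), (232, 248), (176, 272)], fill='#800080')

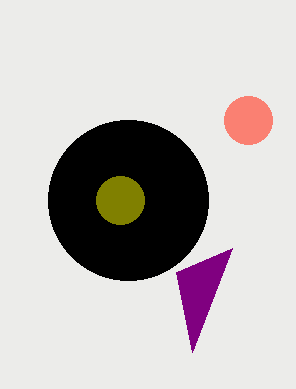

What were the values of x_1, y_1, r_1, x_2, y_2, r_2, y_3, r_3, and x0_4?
x_1 = 128, y_1 = 200, r_1 = 80, x_2 = 120, y_2 = 200, r_2 = 24, y_3 = 120, r_3 = 24, x0_4 = 192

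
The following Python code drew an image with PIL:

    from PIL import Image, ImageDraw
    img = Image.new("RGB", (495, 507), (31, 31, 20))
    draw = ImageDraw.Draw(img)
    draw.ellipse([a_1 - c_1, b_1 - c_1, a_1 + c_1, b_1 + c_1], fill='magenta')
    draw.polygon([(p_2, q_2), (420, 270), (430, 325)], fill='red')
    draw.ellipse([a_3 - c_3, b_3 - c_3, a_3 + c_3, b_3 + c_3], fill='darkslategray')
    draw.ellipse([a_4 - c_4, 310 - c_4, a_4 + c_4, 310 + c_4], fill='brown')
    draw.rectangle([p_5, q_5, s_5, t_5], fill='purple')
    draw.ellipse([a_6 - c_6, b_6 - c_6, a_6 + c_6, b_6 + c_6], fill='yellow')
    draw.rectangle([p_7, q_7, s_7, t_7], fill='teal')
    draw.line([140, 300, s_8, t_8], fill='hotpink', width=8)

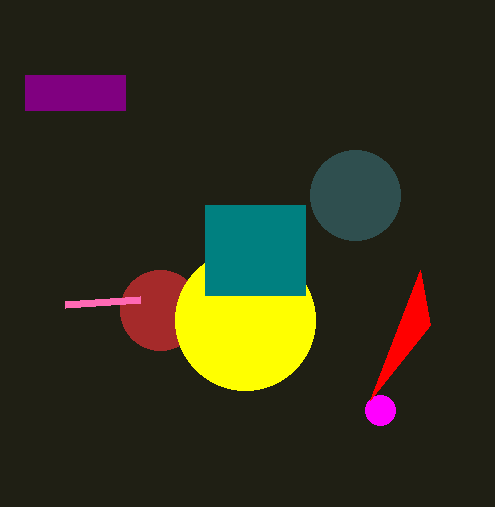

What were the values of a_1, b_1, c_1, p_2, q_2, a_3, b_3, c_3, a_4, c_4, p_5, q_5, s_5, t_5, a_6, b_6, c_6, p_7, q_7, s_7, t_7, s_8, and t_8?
a_1 = 380
b_1 = 410
c_1 = 15
p_2 = 370
q_2 = 400
a_3 = 355
b_3 = 195
c_3 = 45
a_4 = 160
c_4 = 40
p_5 = 25
q_5 = 75
s_5 = 125
t_5 = 110
a_6 = 245
b_6 = 320
c_6 = 70
p_7 = 205
q_7 = 205
s_7 = 305
t_7 = 295
s_8 = 65
t_8 = 305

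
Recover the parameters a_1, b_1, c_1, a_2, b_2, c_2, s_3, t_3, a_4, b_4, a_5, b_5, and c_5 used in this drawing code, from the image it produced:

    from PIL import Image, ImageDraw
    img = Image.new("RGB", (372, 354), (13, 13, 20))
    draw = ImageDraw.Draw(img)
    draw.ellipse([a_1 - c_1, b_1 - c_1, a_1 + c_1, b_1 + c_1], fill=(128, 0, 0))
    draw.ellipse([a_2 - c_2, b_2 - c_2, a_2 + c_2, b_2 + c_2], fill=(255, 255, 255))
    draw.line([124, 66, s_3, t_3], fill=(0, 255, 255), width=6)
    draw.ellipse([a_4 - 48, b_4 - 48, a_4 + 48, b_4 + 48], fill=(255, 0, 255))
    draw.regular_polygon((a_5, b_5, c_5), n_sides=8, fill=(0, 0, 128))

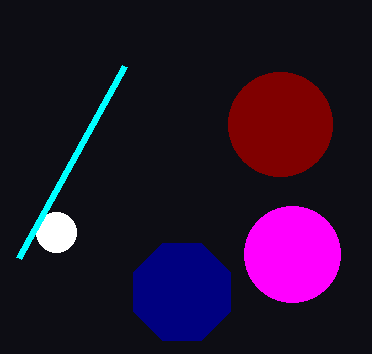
a_1 = 280; b_1 = 124; c_1 = 52; a_2 = 56; b_2 = 232; c_2 = 20; s_3 = 18; t_3 = 258; a_4 = 292; b_4 = 254; a_5 = 182; b_5 = 292; c_5 = 52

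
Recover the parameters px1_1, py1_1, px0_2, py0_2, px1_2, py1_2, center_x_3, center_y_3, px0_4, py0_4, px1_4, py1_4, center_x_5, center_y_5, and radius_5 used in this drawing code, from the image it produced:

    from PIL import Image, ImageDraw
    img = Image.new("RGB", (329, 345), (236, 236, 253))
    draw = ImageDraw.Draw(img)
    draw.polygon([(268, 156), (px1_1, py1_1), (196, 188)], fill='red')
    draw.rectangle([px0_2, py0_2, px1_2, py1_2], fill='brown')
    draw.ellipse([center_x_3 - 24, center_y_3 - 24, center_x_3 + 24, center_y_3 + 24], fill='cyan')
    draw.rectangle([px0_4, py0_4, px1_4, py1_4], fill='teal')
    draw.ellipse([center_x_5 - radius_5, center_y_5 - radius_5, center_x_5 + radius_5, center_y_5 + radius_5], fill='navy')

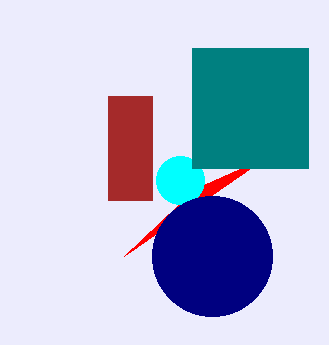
px1_1 = 124; py1_1 = 256; px0_2 = 108; py0_2 = 96; px1_2 = 152; py1_2 = 200; center_x_3 = 180; center_y_3 = 180; px0_4 = 192; py0_4 = 48; px1_4 = 308; py1_4 = 168; center_x_5 = 212; center_y_5 = 256; radius_5 = 60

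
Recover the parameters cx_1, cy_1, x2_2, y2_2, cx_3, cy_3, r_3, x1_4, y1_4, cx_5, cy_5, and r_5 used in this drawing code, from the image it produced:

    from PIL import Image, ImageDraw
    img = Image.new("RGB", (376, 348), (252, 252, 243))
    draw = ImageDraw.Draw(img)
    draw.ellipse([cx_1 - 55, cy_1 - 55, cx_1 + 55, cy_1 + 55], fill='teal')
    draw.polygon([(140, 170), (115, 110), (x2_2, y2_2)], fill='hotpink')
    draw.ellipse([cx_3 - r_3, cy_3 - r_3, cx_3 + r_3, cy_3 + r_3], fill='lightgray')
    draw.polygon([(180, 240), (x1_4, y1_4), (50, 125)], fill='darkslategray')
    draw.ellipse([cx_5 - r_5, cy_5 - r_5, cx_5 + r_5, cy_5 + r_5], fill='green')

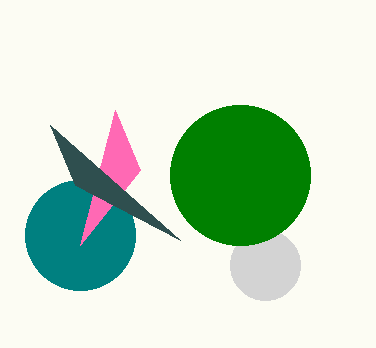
cx_1 = 80
cy_1 = 235
x2_2 = 80
y2_2 = 245
cx_3 = 265
cy_3 = 265
r_3 = 35
x1_4 = 75
y1_4 = 185
cx_5 = 240
cy_5 = 175
r_5 = 70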